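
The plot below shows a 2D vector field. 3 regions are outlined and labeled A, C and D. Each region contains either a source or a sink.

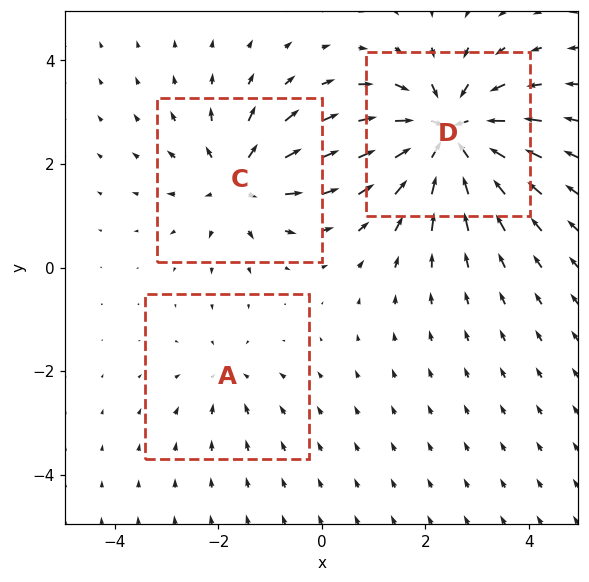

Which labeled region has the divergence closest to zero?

A

Divergence at each region's feature centre — A: about -2, C: about +4, D: about -6. Region A is closest to zero.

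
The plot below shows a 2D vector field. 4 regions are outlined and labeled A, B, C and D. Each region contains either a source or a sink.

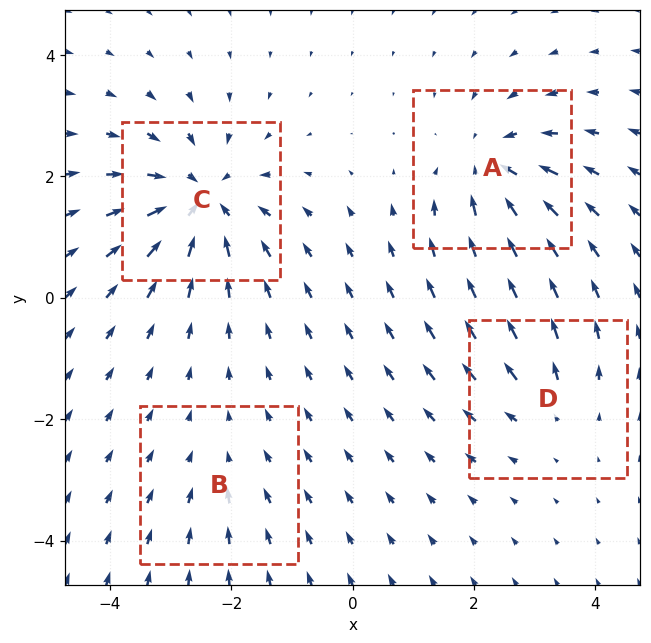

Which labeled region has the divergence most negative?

C

Divergence at each region's feature centre — A: about -6, B: about -2, C: about -7, D: about +3. Region C is most negative.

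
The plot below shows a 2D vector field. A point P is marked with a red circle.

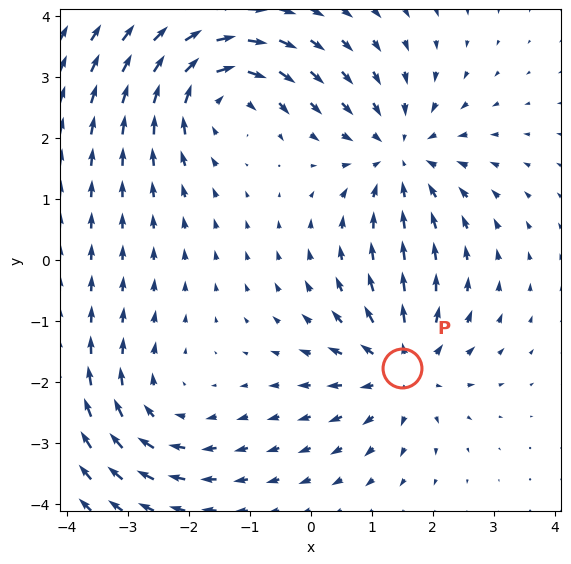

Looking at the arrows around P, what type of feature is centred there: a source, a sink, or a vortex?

At P (1.5, -1.8) the arrows spread outward. Divergence about +4, curl ≈0 — positive divergence with near-zero curl is a source.

source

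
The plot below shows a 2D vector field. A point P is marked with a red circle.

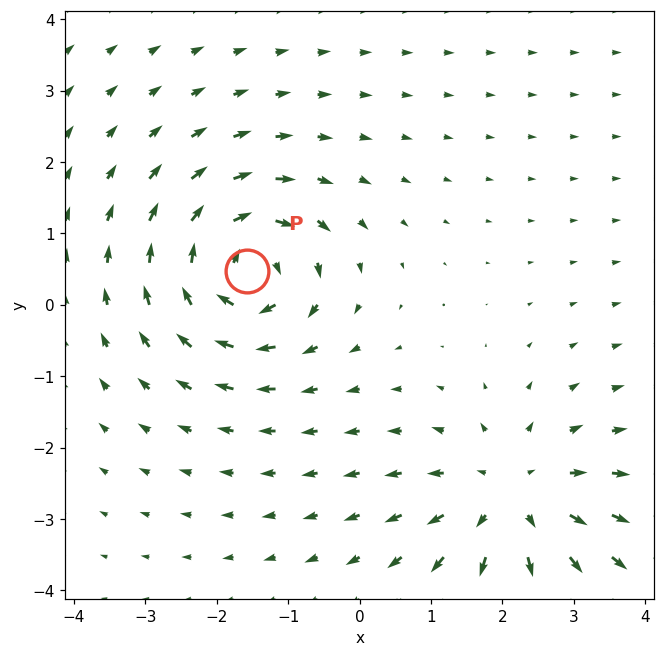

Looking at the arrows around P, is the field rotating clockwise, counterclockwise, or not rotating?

Near P at (-1.6, 0.5) the arrows circulate clockwise. The curl (z-component) there is about -7; negative curl means clockwise rotation.

clockwise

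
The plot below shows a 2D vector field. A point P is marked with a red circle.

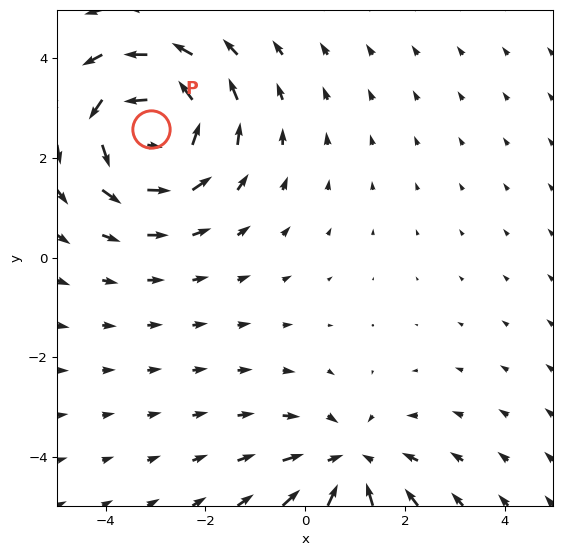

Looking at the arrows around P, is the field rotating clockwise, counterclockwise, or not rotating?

counterclockwise

Near P at (-3.1, 2.6) the arrows circulate counterclockwise. The curl (z-component) there is about +4; positive curl means counterclockwise rotation.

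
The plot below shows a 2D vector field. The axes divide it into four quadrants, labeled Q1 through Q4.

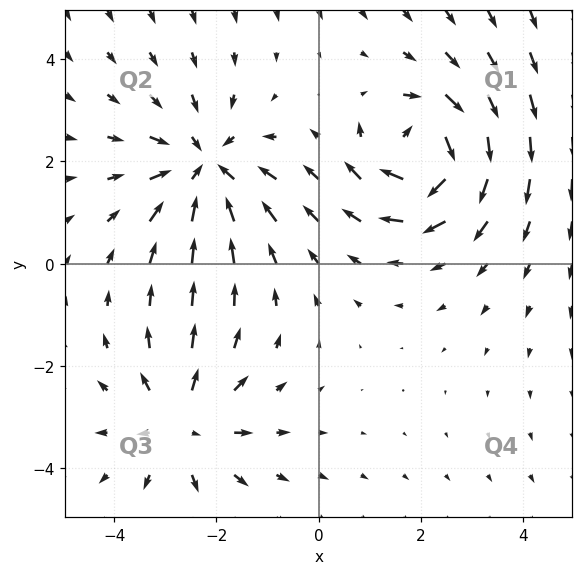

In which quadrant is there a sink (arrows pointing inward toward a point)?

Q2

The sink sits at approximately (-2.2, 1.9), which lies in quadrant Q2. The divergence there is about -3, negative as expected for a sink.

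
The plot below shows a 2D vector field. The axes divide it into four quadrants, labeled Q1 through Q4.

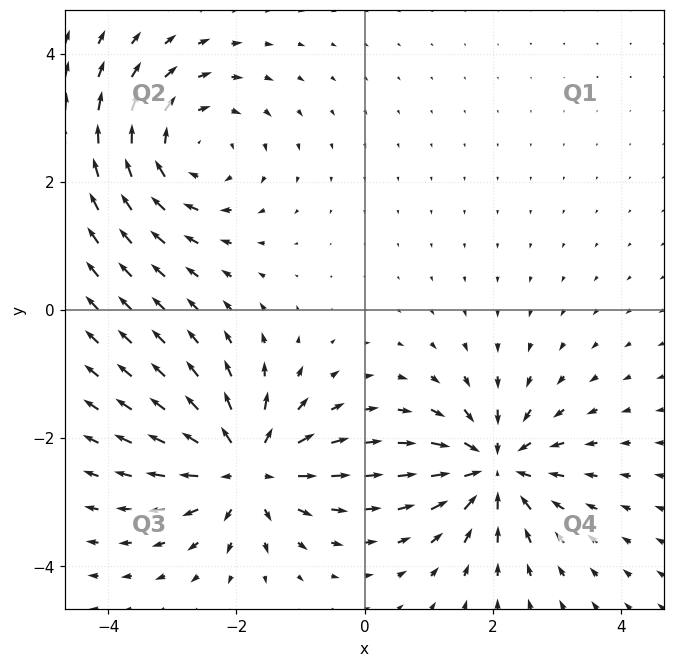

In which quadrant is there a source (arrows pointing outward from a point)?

Q3

The source sits at approximately (-1.8, -2.5), which lies in quadrant Q3. The divergence there is about +5, positive as expected for a source.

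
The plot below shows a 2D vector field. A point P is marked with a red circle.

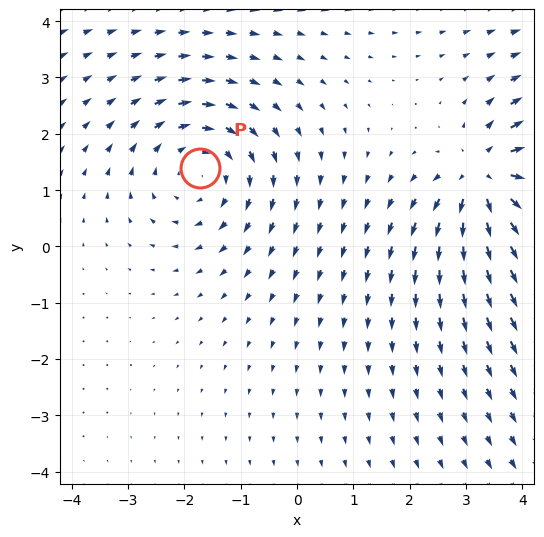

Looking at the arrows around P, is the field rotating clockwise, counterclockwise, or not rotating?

clockwise

Near P at (-1.7, 1.4) the arrows circulate clockwise. The curl (z-component) there is about -2; negative curl means clockwise rotation.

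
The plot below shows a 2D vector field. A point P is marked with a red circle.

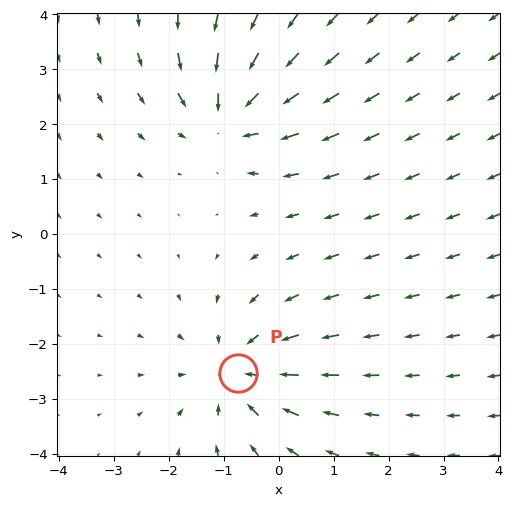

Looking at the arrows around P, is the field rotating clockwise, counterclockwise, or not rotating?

not rotating

Near P at (-0.7, -2.5) the arrows show no circulation. The curl there is ≈0.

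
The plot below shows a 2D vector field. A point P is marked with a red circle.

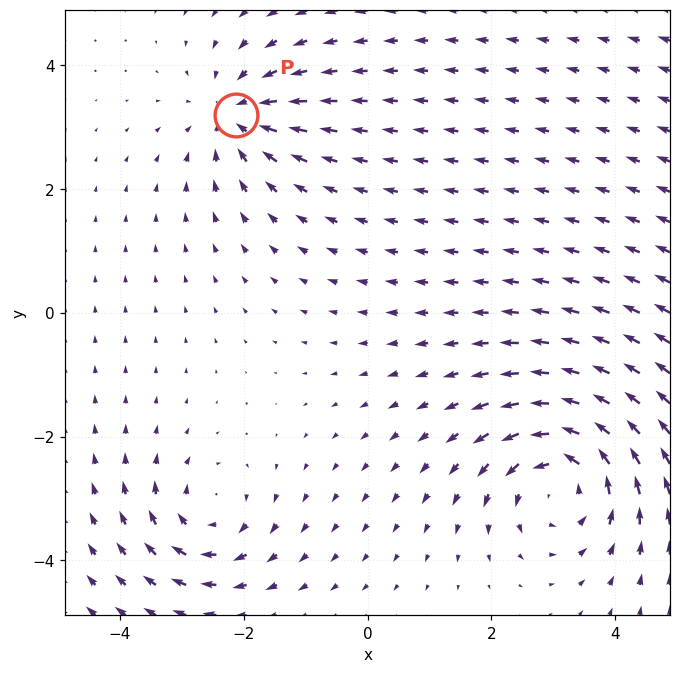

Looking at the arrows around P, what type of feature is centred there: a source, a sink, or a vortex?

sink

At P (-2.1, 3.2) the arrows converge inward. Divergence about -4, curl ≈0 — negative divergence with near-zero curl is a sink.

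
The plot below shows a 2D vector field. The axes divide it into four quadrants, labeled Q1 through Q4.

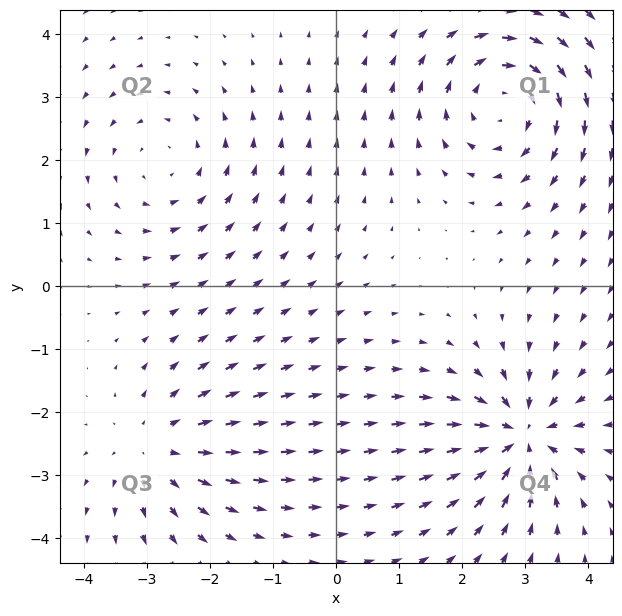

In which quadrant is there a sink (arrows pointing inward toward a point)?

Q4

The sink sits at approximately (2.9, -2.4), which lies in quadrant Q4. The divergence there is about -6, negative as expected for a sink.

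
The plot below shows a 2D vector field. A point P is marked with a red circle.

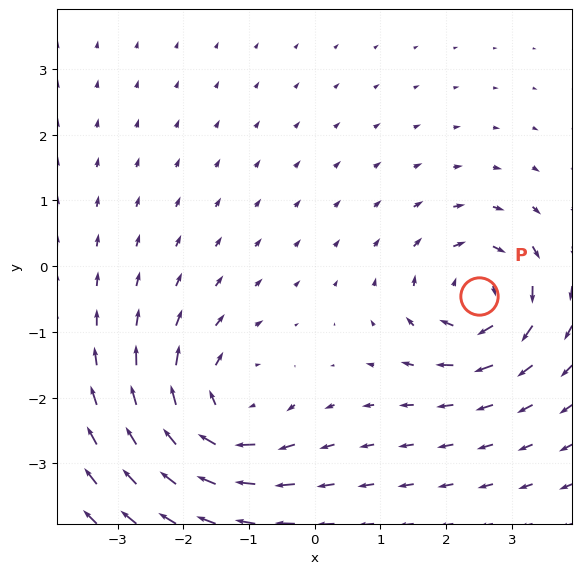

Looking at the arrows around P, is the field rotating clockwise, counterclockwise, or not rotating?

Near P at (2.5, -0.5) the arrows circulate clockwise. The curl (z-component) there is about -5; negative curl means clockwise rotation.

clockwise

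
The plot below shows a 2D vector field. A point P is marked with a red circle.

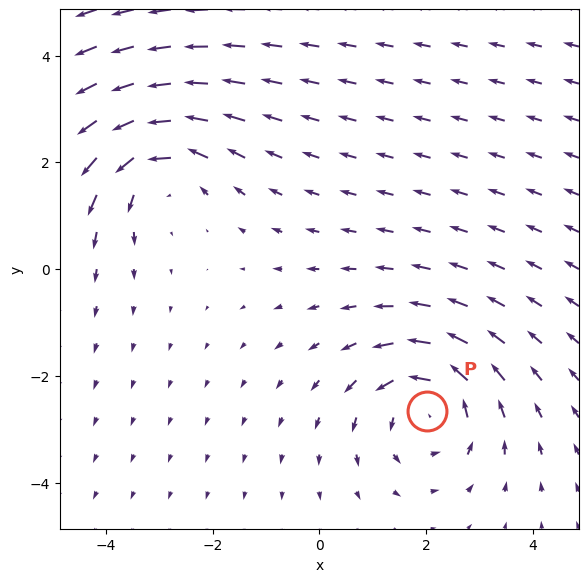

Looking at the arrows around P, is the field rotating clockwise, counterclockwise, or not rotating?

Near P at (2.0, -2.7) the arrows circulate counterclockwise. The curl (z-component) there is about +4; positive curl means counterclockwise rotation.

counterclockwise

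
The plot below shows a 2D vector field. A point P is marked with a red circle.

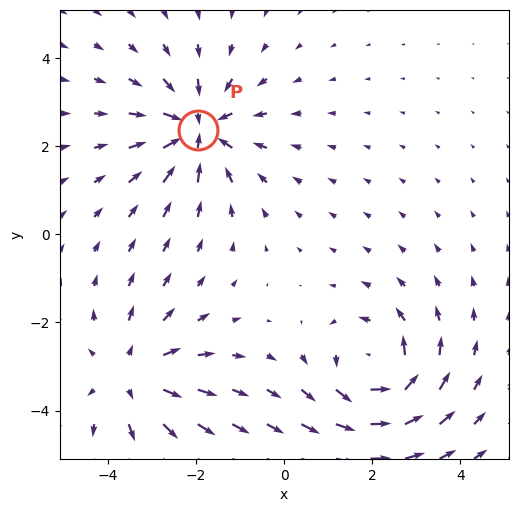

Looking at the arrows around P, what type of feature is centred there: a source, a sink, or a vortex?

sink

At P (-2.0, 2.4) the arrows converge inward. Divergence about -5, curl ≈0 — negative divergence with near-zero curl is a sink.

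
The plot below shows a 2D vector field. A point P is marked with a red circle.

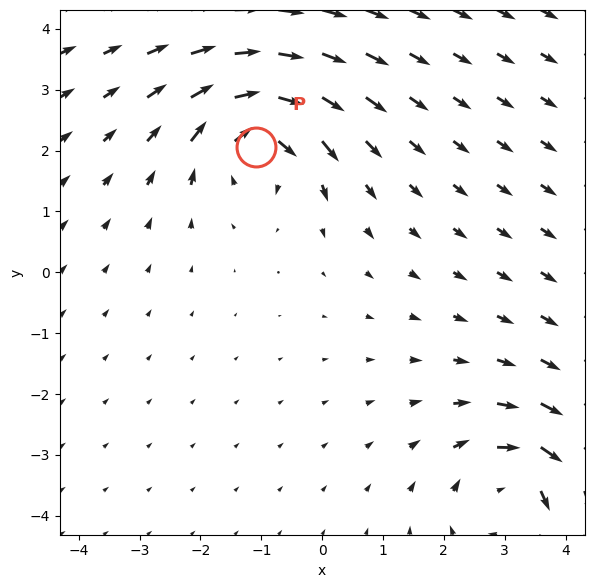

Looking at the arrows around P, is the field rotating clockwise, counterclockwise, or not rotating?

clockwise

Near P at (-1.1, 2.1) the arrows circulate clockwise. The curl (z-component) there is about -6; negative curl means clockwise rotation.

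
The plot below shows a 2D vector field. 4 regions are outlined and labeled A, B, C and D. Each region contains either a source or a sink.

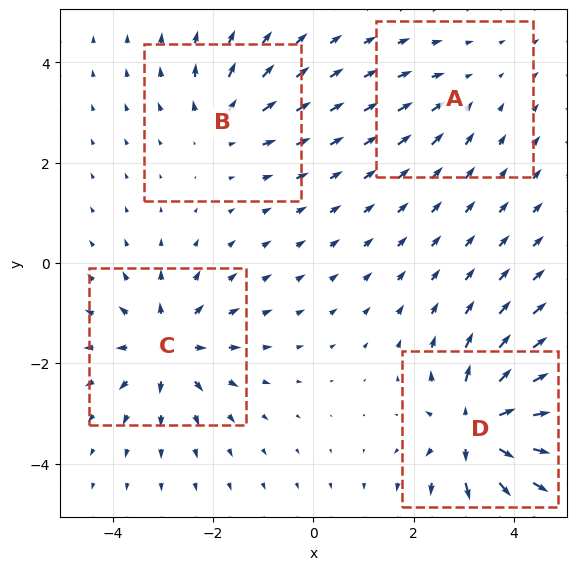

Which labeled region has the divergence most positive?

D

Divergence at each region's feature centre — A: about -3, B: about +4, C: about +6, D: about +9. Region D is most positive.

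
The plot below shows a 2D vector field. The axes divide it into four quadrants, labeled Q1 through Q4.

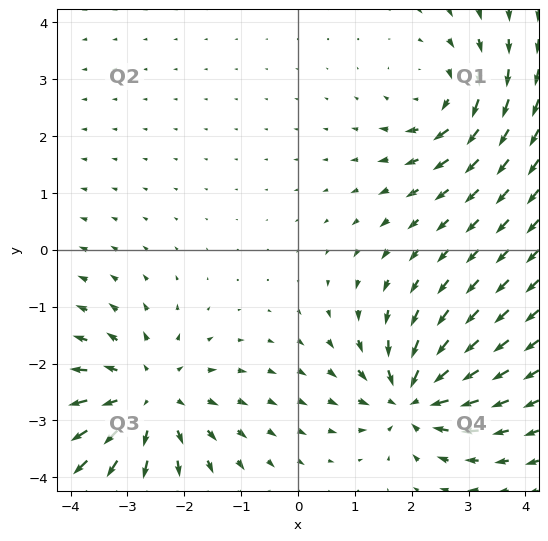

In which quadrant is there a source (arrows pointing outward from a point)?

The source sits at approximately (-2.7, -2.6), which lies in quadrant Q3. The divergence there is about +4, positive as expected for a source.

Q3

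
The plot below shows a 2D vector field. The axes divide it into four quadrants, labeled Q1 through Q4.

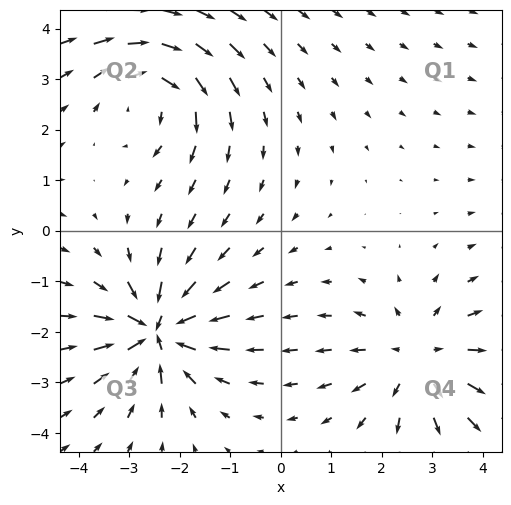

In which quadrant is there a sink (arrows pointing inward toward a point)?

The sink sits at approximately (-2.4, -2.0), which lies in quadrant Q3. The divergence there is about -6, negative as expected for a sink.

Q3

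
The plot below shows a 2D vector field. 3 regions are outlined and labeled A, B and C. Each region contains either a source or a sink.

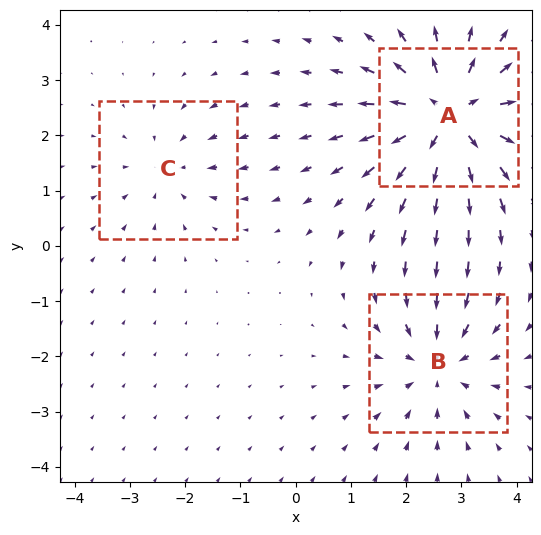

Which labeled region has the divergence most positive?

Divergence at each region's feature centre — A: about +5, B: about -3, C: about -2. Region A is most positive.

A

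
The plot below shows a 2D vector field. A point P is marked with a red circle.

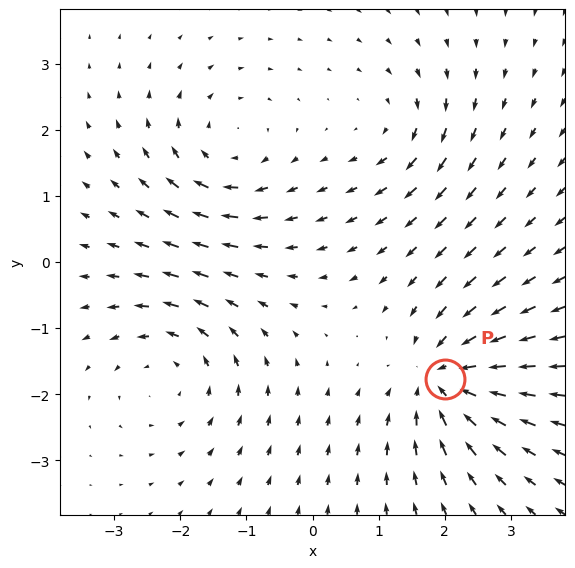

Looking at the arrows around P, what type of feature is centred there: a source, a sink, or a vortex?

At P (2.0, -1.8) the arrows converge inward. Divergence about -6, curl ≈0 — negative divergence with near-zero curl is a sink.

sink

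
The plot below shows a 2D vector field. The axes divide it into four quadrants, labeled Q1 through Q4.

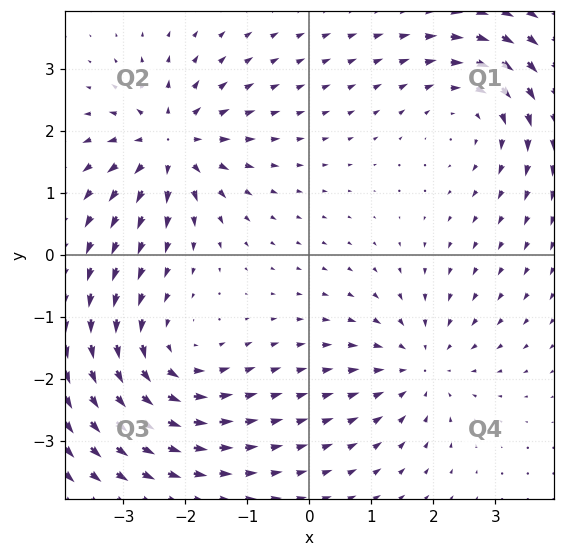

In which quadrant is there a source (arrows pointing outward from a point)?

The source sits at approximately (-2.2, 1.8), which lies in quadrant Q2. The divergence there is about +6, positive as expected for a source.

Q2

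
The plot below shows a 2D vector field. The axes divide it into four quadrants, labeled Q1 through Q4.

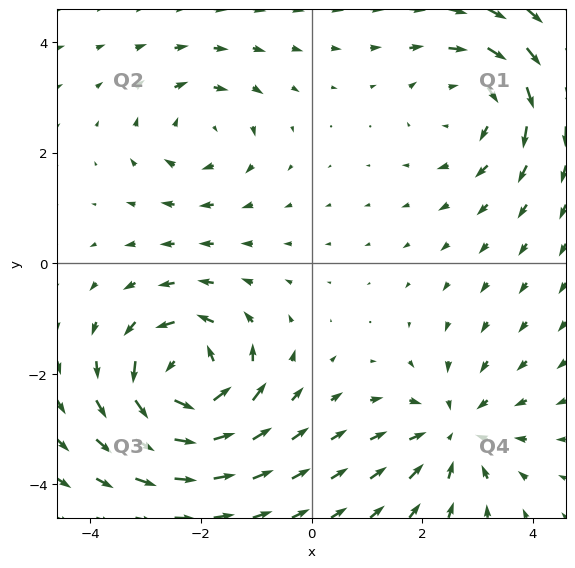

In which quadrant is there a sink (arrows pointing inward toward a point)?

The sink sits at approximately (2.6, -3.0), which lies in quadrant Q4. The divergence there is about -4, negative as expected for a sink.

Q4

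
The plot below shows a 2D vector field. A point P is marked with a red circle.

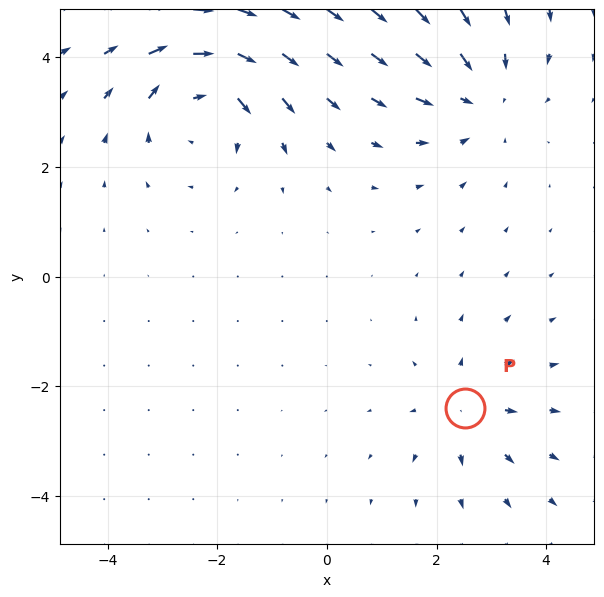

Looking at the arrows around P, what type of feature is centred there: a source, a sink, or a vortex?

source

At P (2.5, -2.4) the arrows spread outward. Divergence about +4, curl ≈0 — positive divergence with near-zero curl is a source.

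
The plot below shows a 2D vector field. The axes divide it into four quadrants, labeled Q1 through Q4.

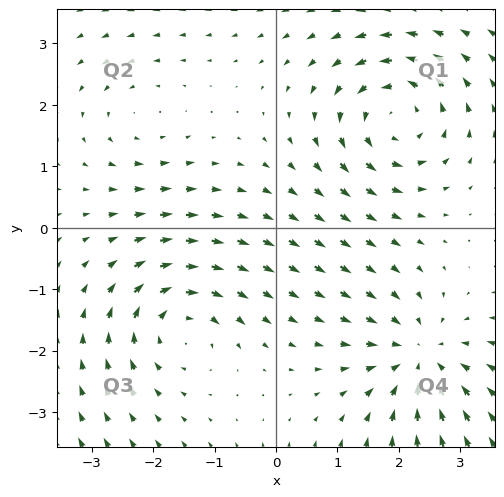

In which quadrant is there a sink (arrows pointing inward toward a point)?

The sink sits at approximately (2.3, -2.1), which lies in quadrant Q4. The divergence there is about -4, negative as expected for a sink.

Q4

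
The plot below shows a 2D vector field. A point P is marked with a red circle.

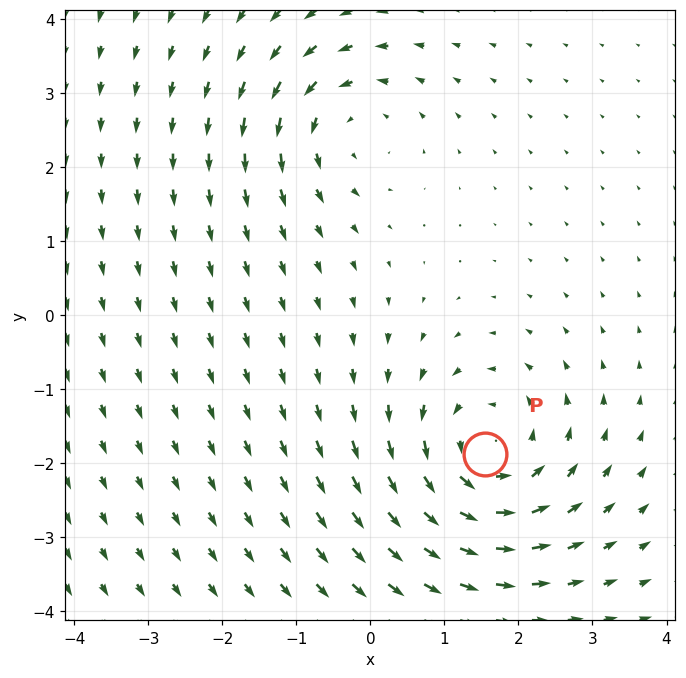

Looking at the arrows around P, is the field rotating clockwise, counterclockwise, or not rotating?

Near P at (1.6, -1.9) the arrows circulate counterclockwise. The curl (z-component) there is about +5; positive curl means counterclockwise rotation.

counterclockwise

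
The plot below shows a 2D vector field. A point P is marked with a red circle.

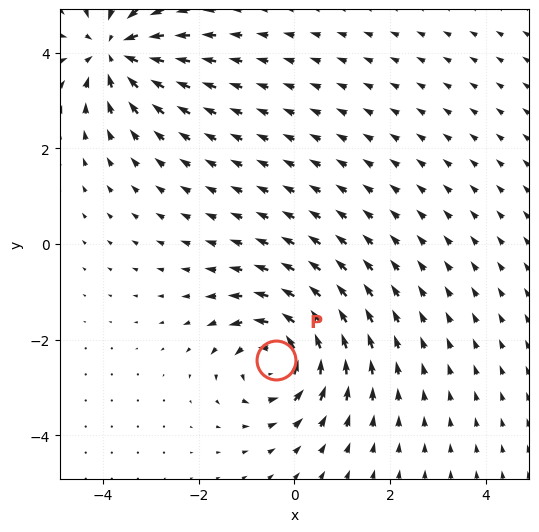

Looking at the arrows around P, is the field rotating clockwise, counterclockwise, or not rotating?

counterclockwise

Near P at (-0.4, -2.4) the arrows circulate counterclockwise. The curl (z-component) there is about +6; positive curl means counterclockwise rotation.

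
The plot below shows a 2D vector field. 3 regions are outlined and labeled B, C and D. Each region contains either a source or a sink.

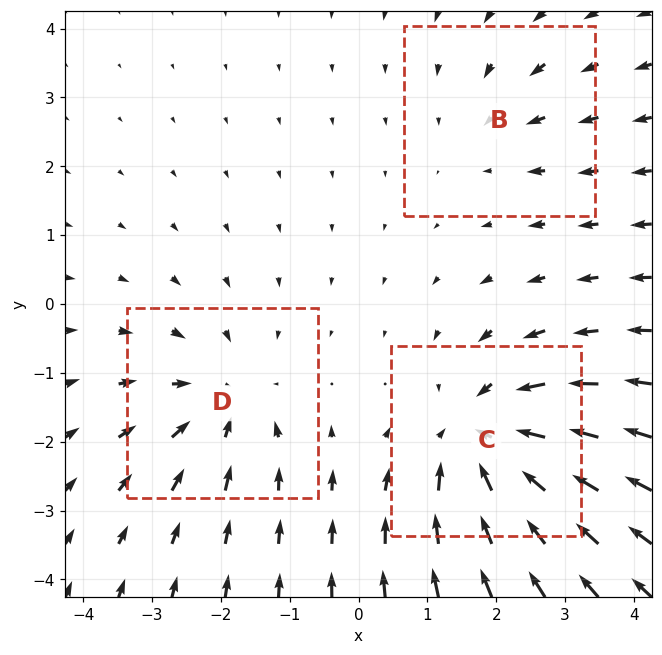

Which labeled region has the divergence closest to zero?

Divergence at each region's feature centre — B: about -2, C: about -4, D: about -3. Region B is closest to zero.

B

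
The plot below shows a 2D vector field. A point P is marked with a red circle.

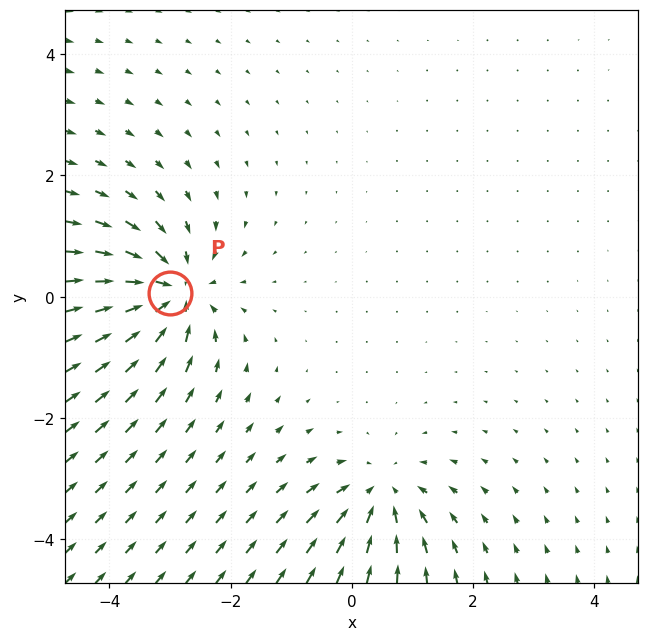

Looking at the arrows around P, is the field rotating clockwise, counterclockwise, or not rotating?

Near P at (-3.0, 0.1) the arrows show no circulation. The curl there is ≈0.

not rotating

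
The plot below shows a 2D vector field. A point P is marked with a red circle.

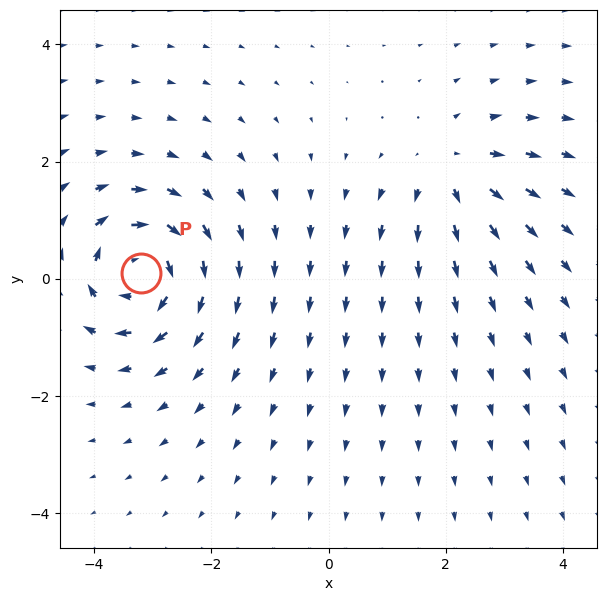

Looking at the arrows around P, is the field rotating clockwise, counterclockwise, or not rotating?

Near P at (-3.2, 0.1) the arrows circulate clockwise. The curl (z-component) there is about -6; negative curl means clockwise rotation.

clockwise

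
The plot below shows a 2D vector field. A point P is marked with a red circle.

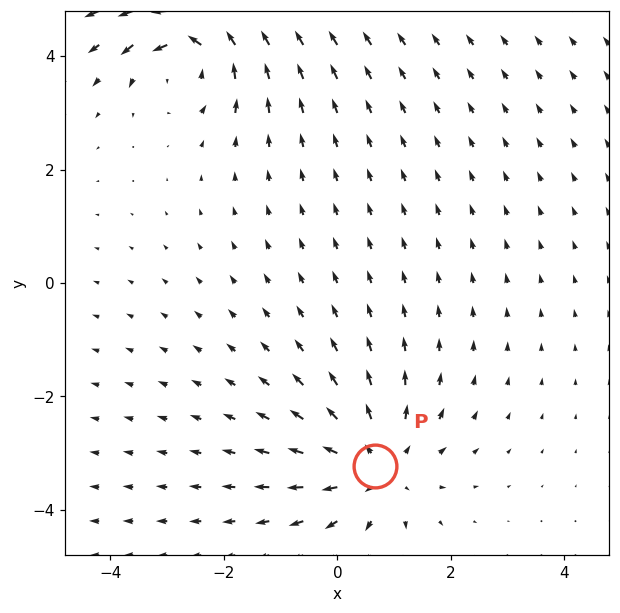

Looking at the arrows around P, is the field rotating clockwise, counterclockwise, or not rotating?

Near P at (0.7, -3.2) the arrows show no circulation. The curl there is ≈0.

not rotating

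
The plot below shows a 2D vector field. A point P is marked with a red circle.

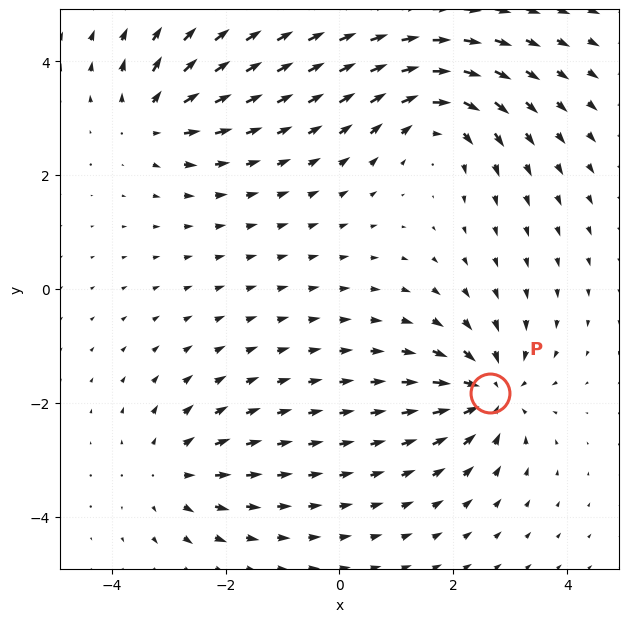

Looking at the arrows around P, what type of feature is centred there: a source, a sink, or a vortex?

At P (2.6, -1.8) the arrows converge inward. Divergence about -5, curl ≈0 — negative divergence with near-zero curl is a sink.

sink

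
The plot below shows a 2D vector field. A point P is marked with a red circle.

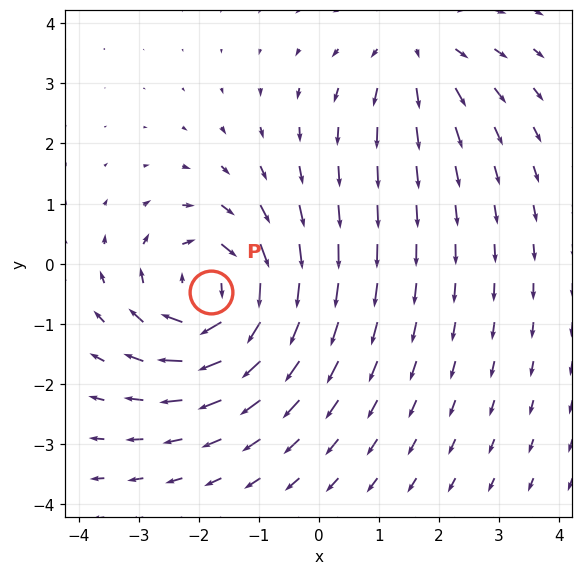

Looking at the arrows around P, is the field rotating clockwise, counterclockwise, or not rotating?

clockwise

Near P at (-1.8, -0.5) the arrows circulate clockwise. The curl (z-component) there is about -5; negative curl means clockwise rotation.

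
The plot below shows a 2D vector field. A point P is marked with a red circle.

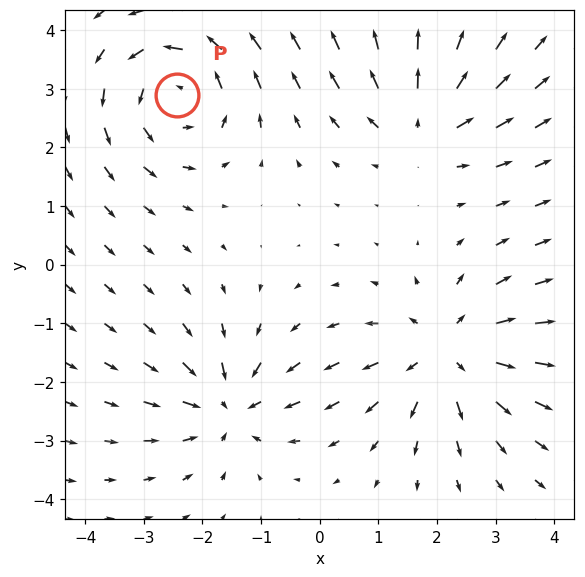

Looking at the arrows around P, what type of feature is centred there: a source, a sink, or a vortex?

At P (-2.4, 2.9) the arrows circulate counterclockwise. Divergence ≈0, curl about +5 — near-zero divergence with nonzero curl is a vortex.

vortex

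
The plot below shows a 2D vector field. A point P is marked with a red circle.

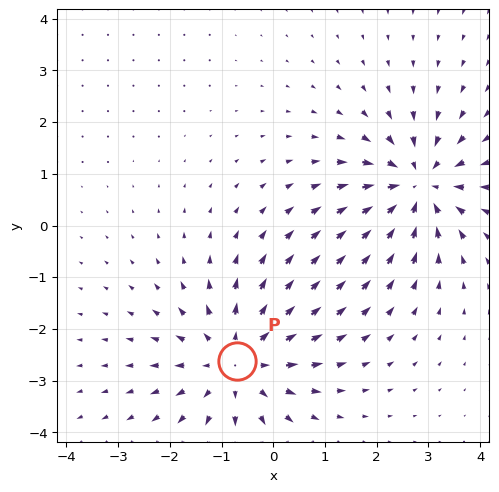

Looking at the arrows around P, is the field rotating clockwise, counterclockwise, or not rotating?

Near P at (-0.7, -2.6) the arrows show no circulation. The curl there is ≈0.

not rotating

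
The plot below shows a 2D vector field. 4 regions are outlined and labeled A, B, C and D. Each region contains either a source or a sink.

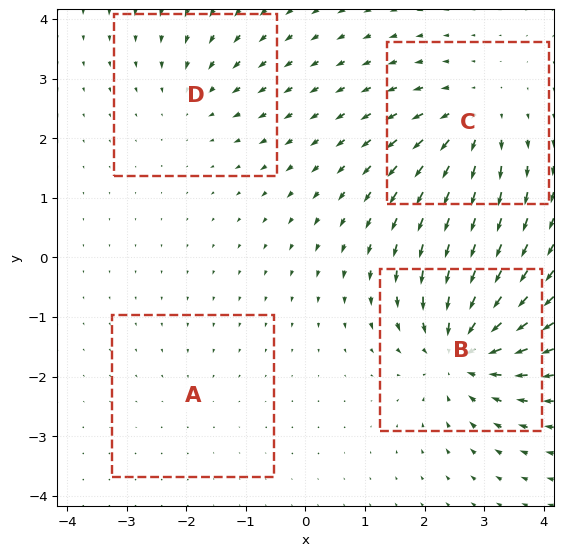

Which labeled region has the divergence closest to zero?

Divergence at each region's feature centre — A: about -2, B: about -8, C: about +5, D: about -3. Region A is closest to zero.

A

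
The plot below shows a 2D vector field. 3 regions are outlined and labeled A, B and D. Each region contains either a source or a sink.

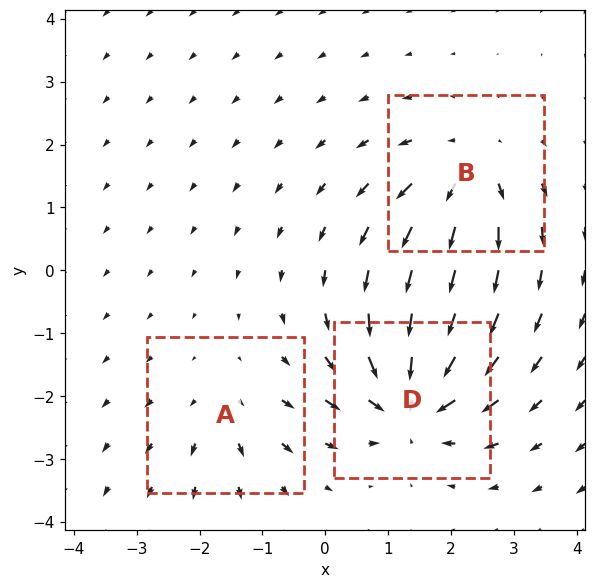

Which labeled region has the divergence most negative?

D

Divergence at each region's feature centre — A: about +2, B: about +4, D: about -6. Region D is most negative.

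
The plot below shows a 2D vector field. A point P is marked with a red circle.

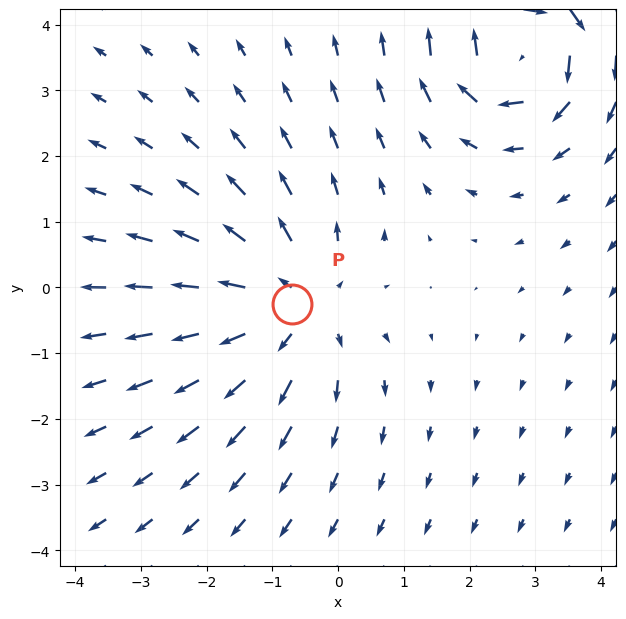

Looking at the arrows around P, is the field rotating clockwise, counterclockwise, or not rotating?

not rotating

Near P at (-0.7, -0.3) the arrows show no circulation. The curl there is ≈0.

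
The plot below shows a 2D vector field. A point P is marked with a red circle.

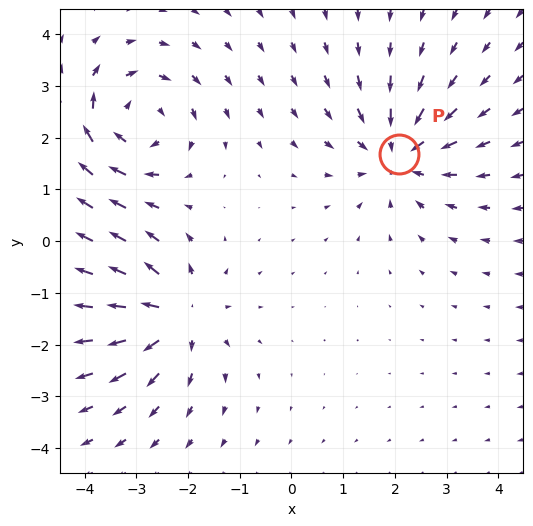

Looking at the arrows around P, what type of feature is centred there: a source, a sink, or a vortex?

At P (2.1, 1.7) the arrows converge inward. Divergence about -4, curl ≈0 — negative divergence with near-zero curl is a sink.

sink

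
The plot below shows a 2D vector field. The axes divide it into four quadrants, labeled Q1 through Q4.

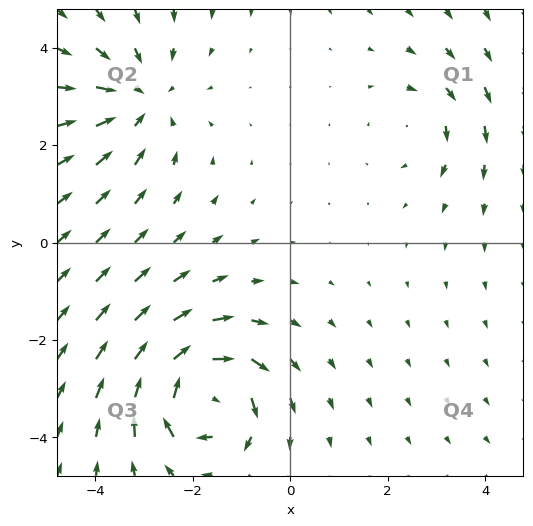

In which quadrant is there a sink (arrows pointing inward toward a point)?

The sink sits at approximately (-3.1, 2.9), which lies in quadrant Q2. The divergence there is about -3, negative as expected for a sink.

Q2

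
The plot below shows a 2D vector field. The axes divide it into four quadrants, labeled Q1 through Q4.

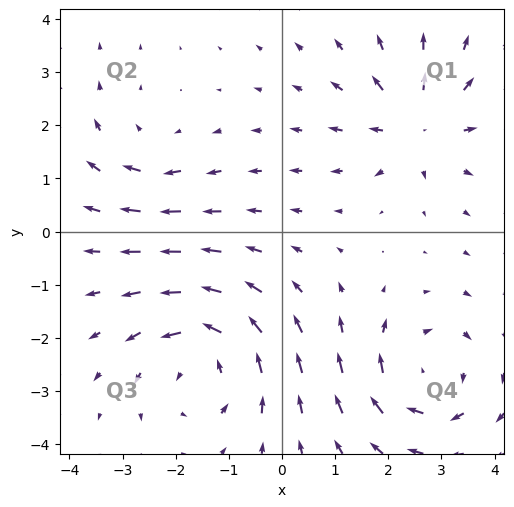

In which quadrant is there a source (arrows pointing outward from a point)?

The source sits at approximately (2.5, 2.0), which lies in quadrant Q1. The divergence there is about +5, positive as expected for a source.

Q1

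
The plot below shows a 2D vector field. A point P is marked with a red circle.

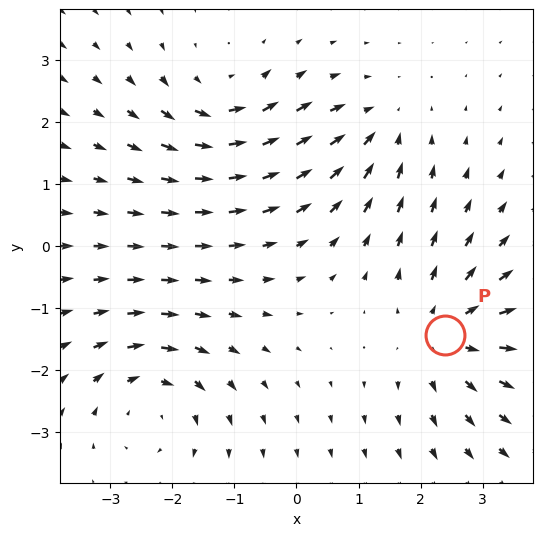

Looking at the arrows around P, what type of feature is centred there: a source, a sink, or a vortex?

At P (2.4, -1.4) the arrows spread outward. Divergence about +5, curl ≈0 — positive divergence with near-zero curl is a source.

source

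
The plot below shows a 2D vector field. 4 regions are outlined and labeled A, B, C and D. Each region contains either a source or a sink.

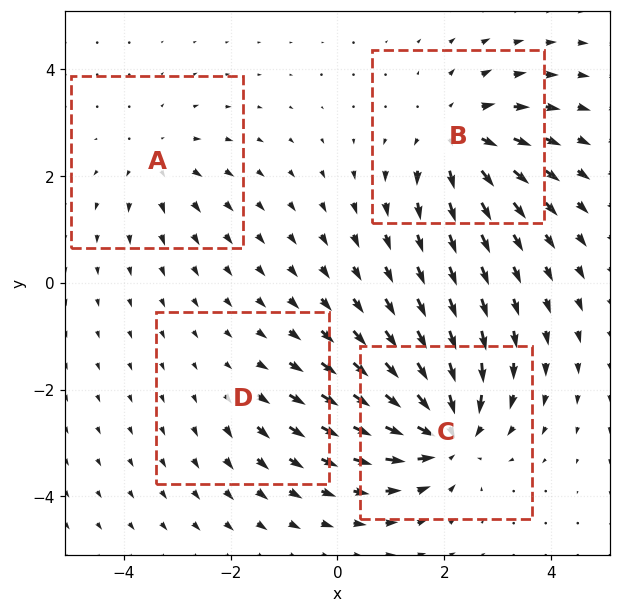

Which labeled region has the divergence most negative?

C

Divergence at each region's feature centre — A: about +3, B: about +6, C: about -7, D: about +2. Region C is most negative.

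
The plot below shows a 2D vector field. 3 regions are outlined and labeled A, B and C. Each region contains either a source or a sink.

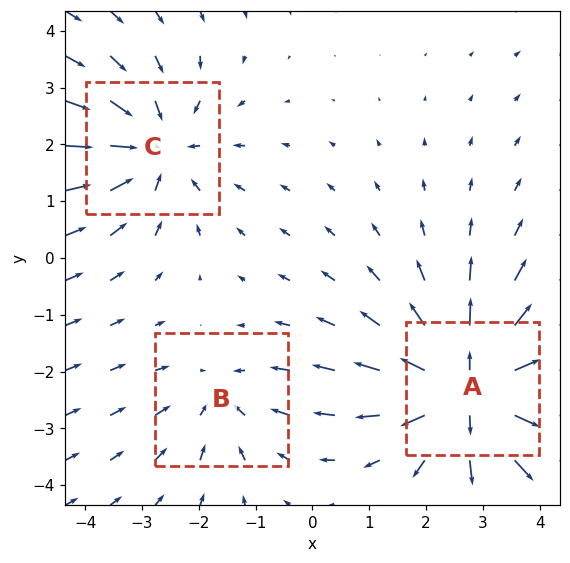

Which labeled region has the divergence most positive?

Divergence at each region's feature centre — A: about +4, B: about -2, C: about -3. Region A is most positive.

A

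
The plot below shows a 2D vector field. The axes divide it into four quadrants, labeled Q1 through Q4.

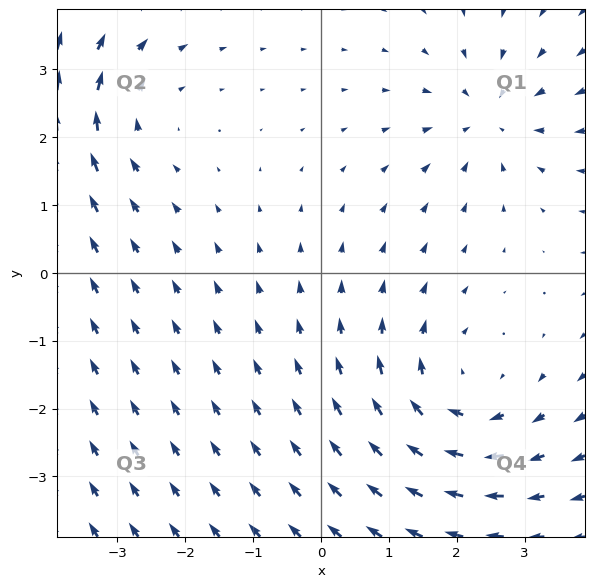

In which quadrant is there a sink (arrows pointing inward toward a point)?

Q1

The sink sits at approximately (2.5, 2.3), which lies in quadrant Q1. The divergence there is about -3, negative as expected for a sink.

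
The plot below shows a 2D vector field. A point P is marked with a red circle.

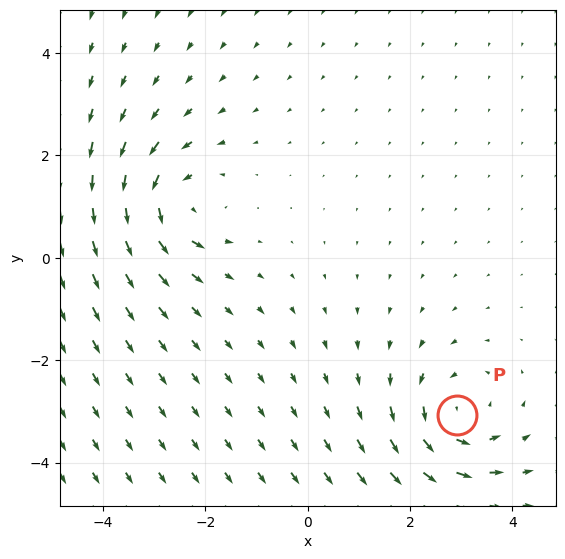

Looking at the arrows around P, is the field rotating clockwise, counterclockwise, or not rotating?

counterclockwise

Near P at (2.9, -3.1) the arrows circulate counterclockwise. The curl (z-component) there is about +4; positive curl means counterclockwise rotation.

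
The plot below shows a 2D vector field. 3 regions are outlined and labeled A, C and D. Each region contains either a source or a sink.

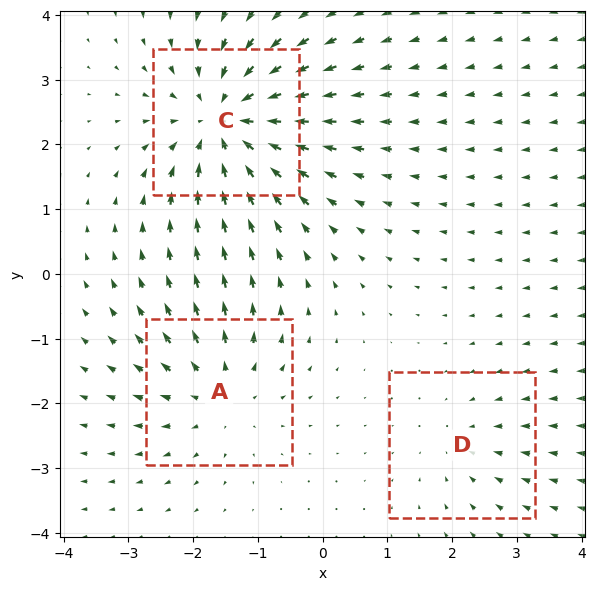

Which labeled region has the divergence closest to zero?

Divergence at each region's feature centre — A: about +3, C: about -5, D: about -2. Region D is closest to zero.

D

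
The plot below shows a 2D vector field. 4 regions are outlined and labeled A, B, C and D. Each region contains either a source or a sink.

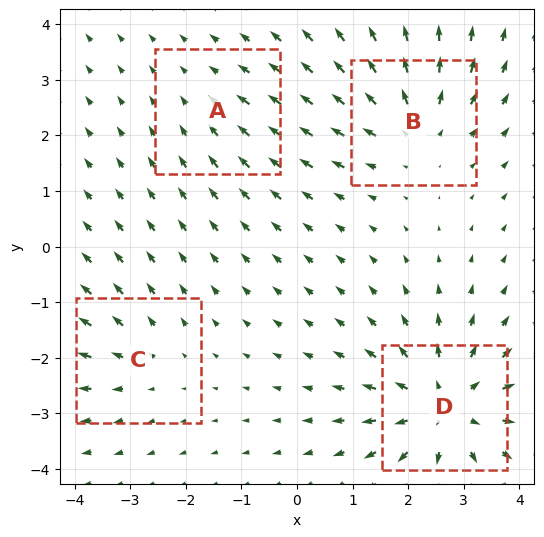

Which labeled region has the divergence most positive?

D

Divergence at each region's feature centre — A: about -2, B: about +5, C: about +3, D: about +7. Region D is most positive.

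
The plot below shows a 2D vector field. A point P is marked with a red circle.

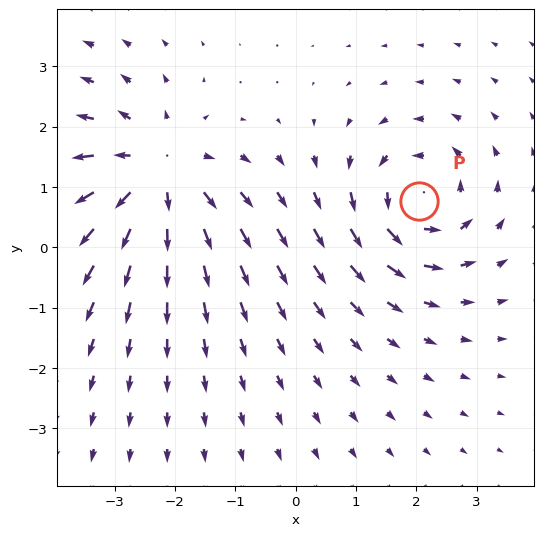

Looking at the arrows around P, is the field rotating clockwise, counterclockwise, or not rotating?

Near P at (2.0, 0.8) the arrows circulate counterclockwise. The curl (z-component) there is about +4; positive curl means counterclockwise rotation.

counterclockwise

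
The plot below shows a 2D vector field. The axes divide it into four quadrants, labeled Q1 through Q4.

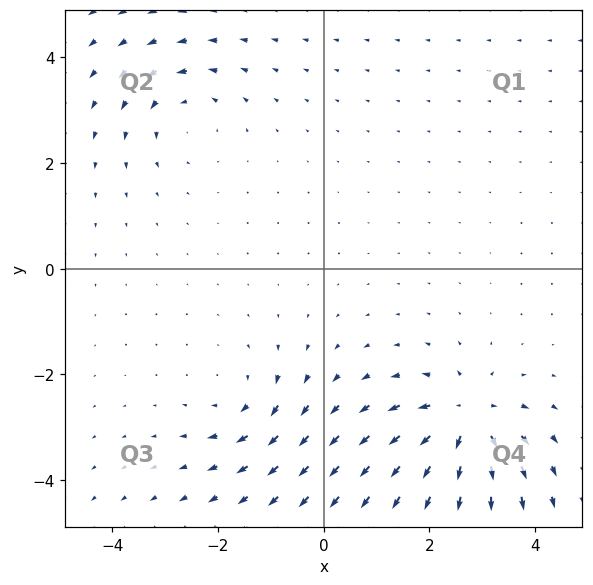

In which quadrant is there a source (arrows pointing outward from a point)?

The source sits at approximately (2.7, -2.9), which lies in quadrant Q4. The divergence there is about +6, positive as expected for a source.

Q4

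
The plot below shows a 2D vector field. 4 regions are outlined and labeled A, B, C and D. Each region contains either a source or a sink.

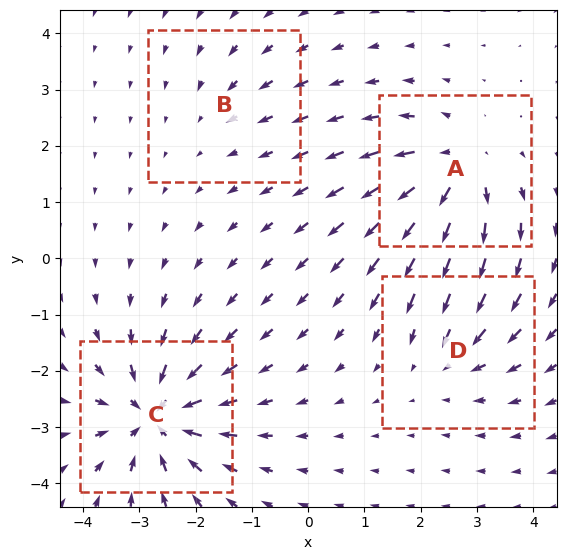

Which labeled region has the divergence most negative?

Divergence at each region's feature centre — A: about +6, B: about -2, C: about -7, D: about -4. Region C is most negative.

C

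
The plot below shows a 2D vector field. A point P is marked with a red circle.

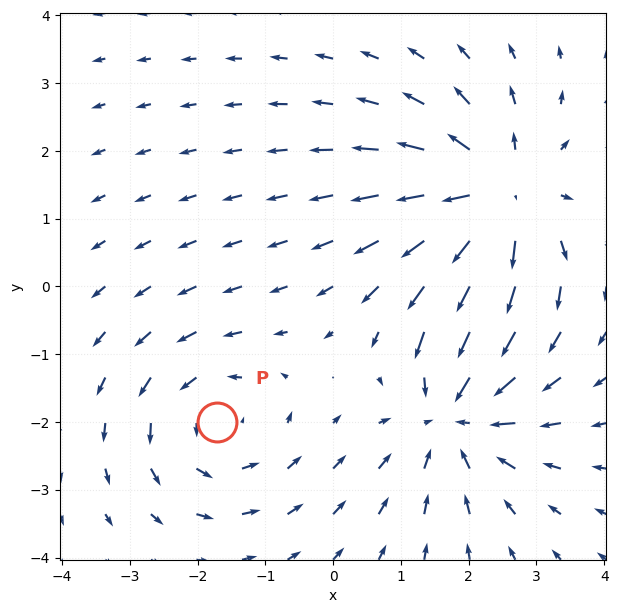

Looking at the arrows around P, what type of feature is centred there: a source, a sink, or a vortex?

vortex

At P (-1.7, -2.0) the arrows circulate counterclockwise. Divergence ≈0, curl about +3 — near-zero divergence with nonzero curl is a vortex.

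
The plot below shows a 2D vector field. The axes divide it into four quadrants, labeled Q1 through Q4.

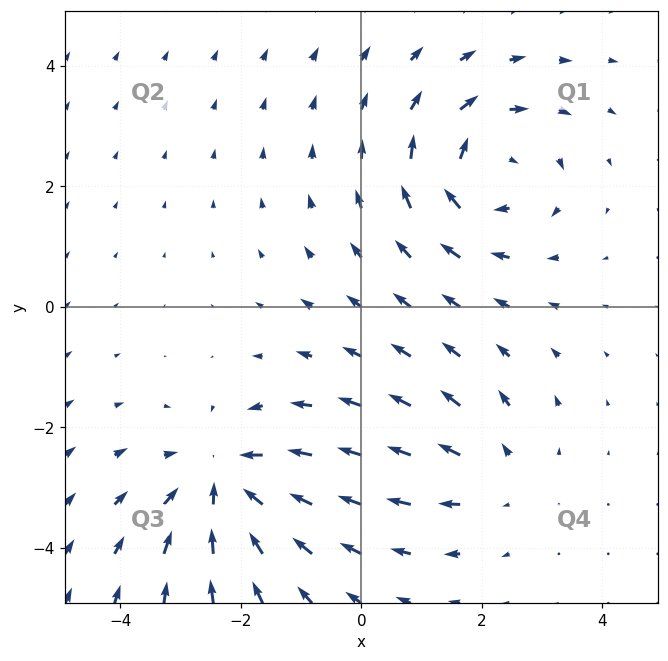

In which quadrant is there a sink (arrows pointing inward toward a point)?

Q3

The sink sits at approximately (-2.3, -2.9), which lies in quadrant Q3. The divergence there is about -4, negative as expected for a sink.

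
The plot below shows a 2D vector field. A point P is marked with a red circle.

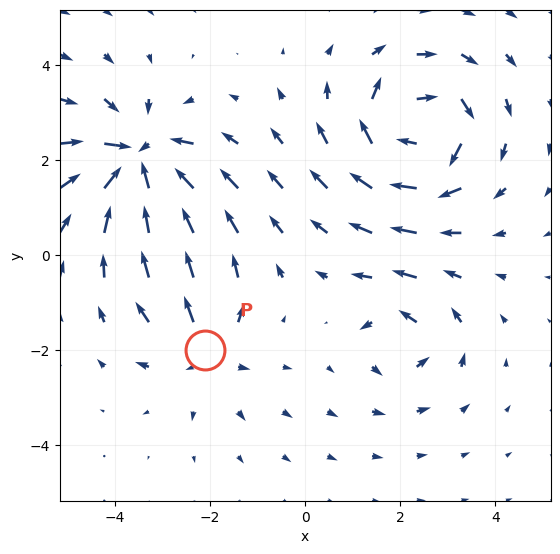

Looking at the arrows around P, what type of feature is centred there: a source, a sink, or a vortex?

source

At P (-2.1, -2.0) the arrows spread outward. Divergence about +3, curl ≈0 — positive divergence with near-zero curl is a source.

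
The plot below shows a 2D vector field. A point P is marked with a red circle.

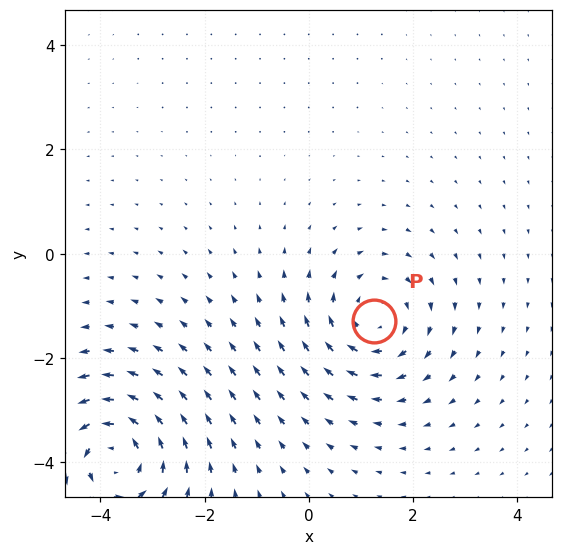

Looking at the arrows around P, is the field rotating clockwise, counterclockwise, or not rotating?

Near P at (1.3, -1.3) the arrows circulate clockwise. The curl (z-component) there is about -3; negative curl means clockwise rotation.

clockwise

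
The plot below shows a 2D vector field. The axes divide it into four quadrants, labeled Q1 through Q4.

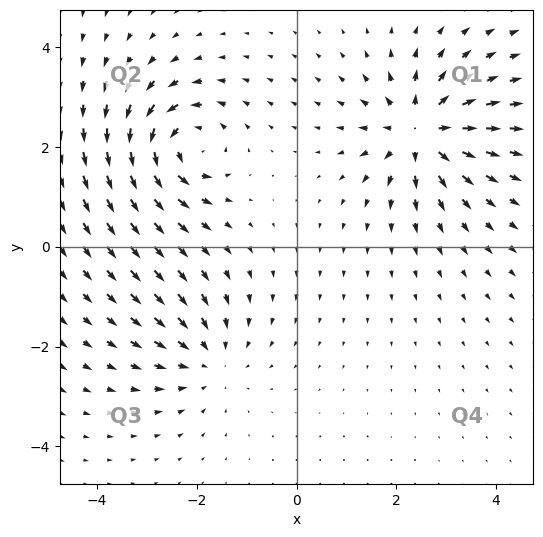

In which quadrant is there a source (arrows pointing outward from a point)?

The source sits at approximately (2.5, 2.3), which lies in quadrant Q1. The divergence there is about +6, positive as expected for a source.

Q1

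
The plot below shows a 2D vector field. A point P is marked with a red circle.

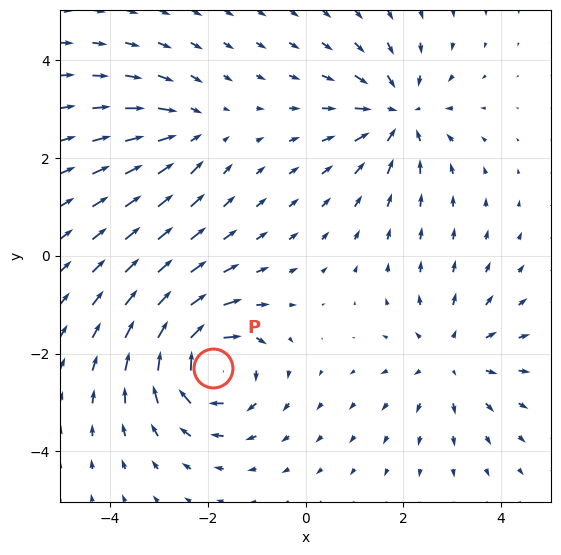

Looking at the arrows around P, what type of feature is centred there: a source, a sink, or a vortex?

At P (-1.9, -2.3) the arrows circulate clockwise. Divergence ≈0, curl about -6 — near-zero divergence with nonzero curl is a vortex.

vortex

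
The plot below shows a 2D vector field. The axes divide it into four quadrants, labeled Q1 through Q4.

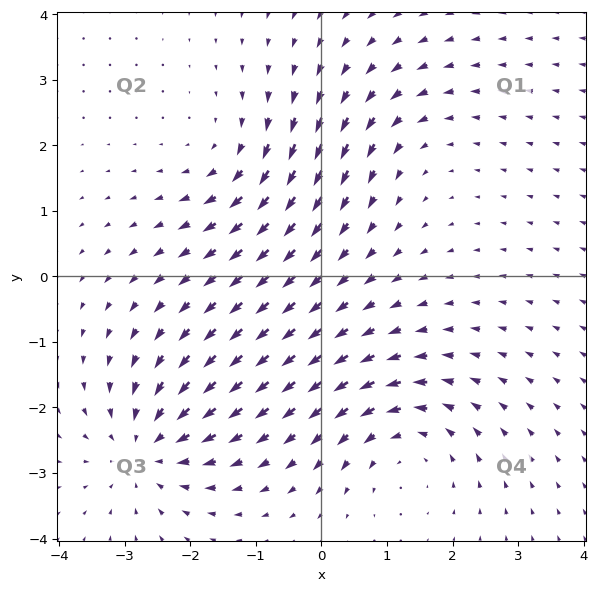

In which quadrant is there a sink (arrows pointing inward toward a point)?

The sink sits at approximately (-2.7, -2.6), which lies in quadrant Q3. The divergence there is about -5, negative as expected for a sink.

Q3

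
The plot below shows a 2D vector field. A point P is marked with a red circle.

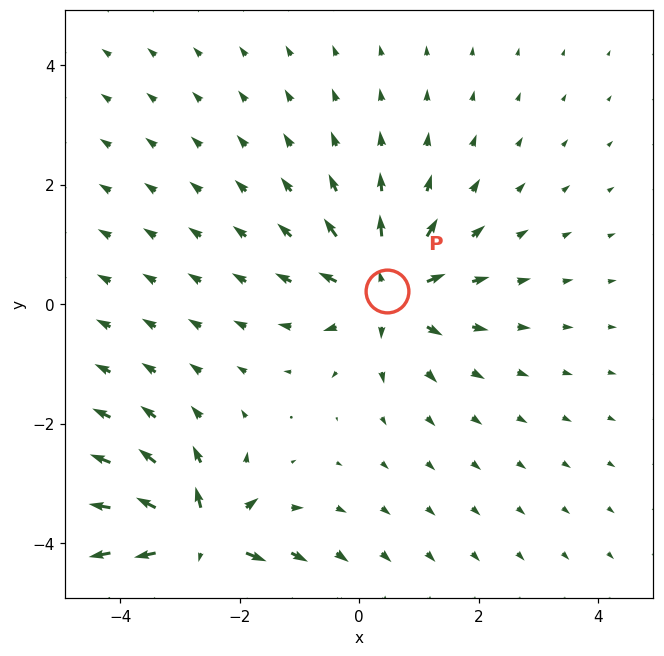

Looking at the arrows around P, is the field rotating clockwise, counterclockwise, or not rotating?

Near P at (0.5, 0.2) the arrows show no circulation. The curl there is ≈0.

not rotating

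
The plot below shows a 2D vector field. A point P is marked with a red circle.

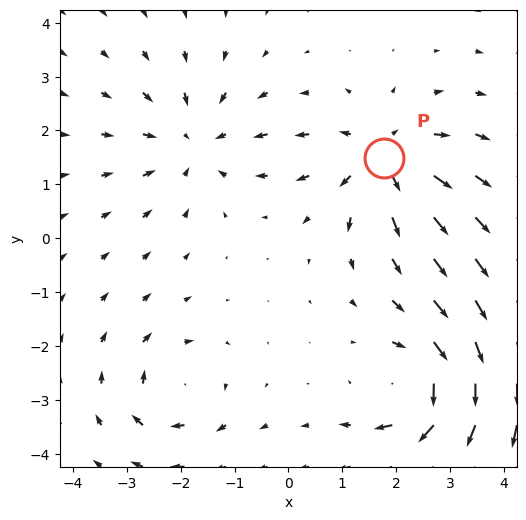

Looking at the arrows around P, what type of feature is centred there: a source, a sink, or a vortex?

source

At P (1.8, 1.5) the arrows spread outward. Divergence about +5, curl ≈0 — positive divergence with near-zero curl is a source.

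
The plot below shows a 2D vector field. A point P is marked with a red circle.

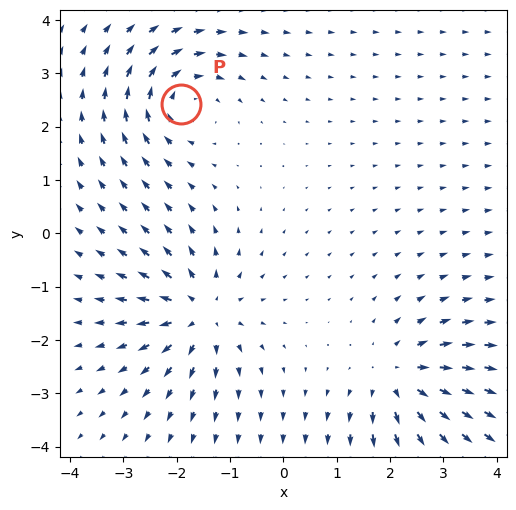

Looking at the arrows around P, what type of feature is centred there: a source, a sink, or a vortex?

vortex

At P (-1.9, 2.4) the arrows circulate clockwise. Divergence ≈0, curl about -3 — near-zero divergence with nonzero curl is a vortex.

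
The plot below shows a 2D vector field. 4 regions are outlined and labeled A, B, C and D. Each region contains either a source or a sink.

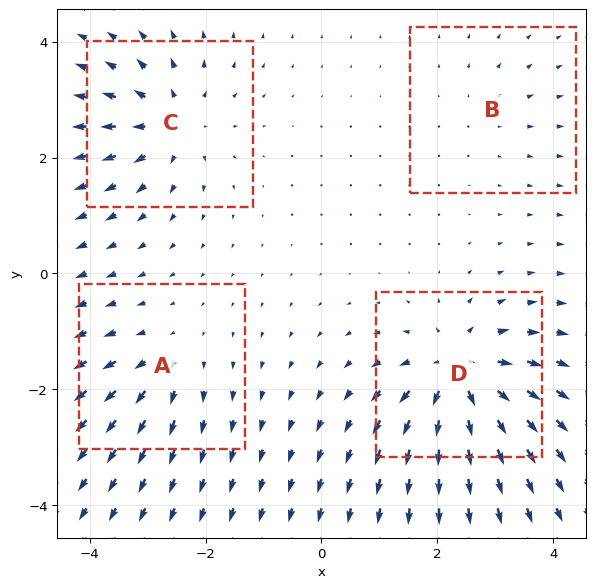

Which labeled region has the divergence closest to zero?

Divergence at each region's feature centre — A: about +4, B: about +2, C: about +6, D: about +8. Region B is closest to zero.

B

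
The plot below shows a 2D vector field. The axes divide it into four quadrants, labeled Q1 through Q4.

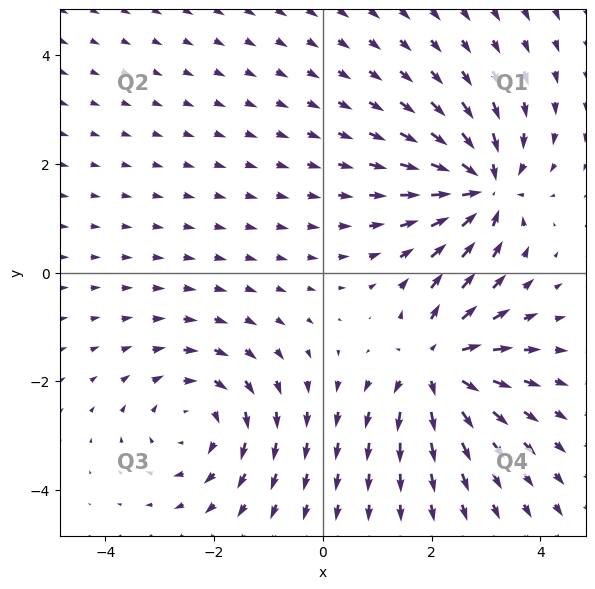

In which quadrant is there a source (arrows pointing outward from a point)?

Q4

The source sits at approximately (2.1, -1.7), which lies in quadrant Q4. The divergence there is about +6, positive as expected for a source.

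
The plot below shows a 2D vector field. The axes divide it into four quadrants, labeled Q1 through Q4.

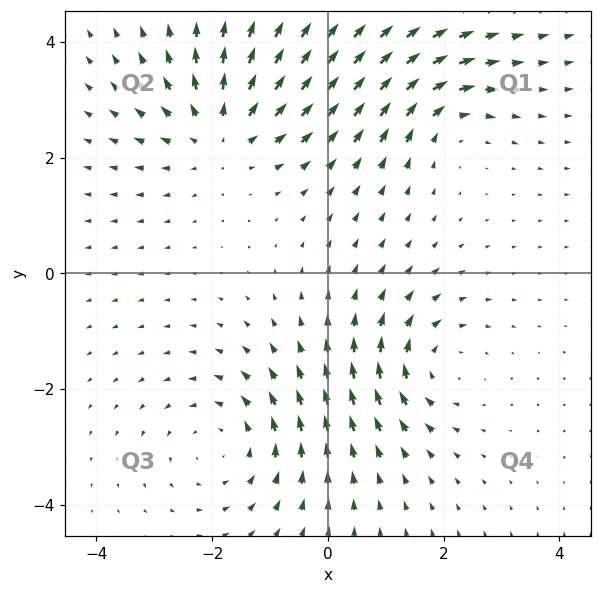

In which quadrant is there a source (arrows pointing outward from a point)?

The source sits at approximately (-1.9, 2.4), which lies in quadrant Q2. The divergence there is about +3, positive as expected for a source.

Q2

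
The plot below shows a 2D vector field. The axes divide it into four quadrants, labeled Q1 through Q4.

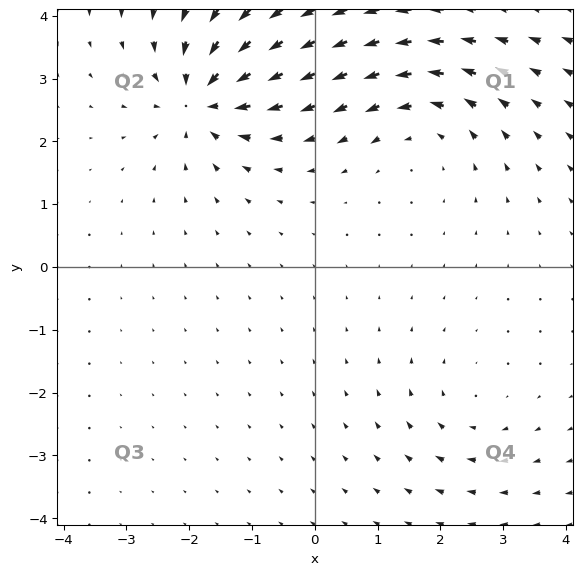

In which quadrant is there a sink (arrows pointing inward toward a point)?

Q2

The sink sits at approximately (-1.8, 2.7), which lies in quadrant Q2. The divergence there is about -6, negative as expected for a sink.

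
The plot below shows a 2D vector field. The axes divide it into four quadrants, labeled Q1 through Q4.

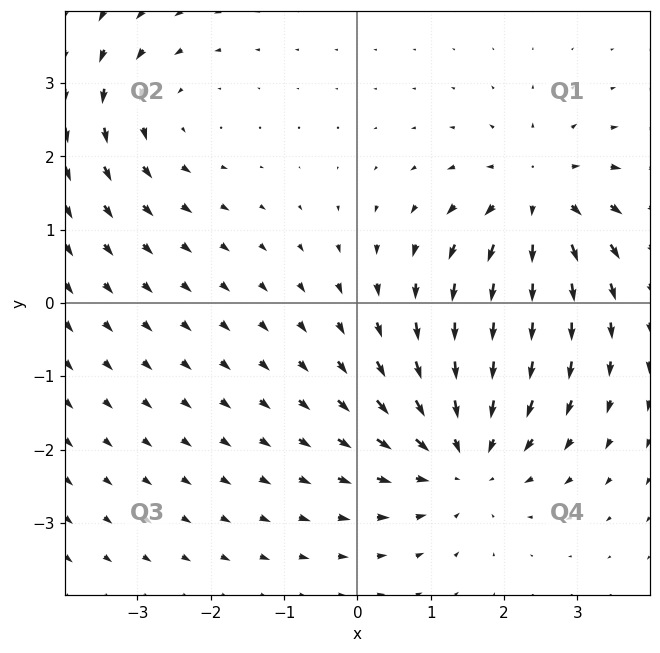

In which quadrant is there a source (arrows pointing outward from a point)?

Q1

The source sits at approximately (2.5, 1.4), which lies in quadrant Q1. The divergence there is about +5, positive as expected for a source.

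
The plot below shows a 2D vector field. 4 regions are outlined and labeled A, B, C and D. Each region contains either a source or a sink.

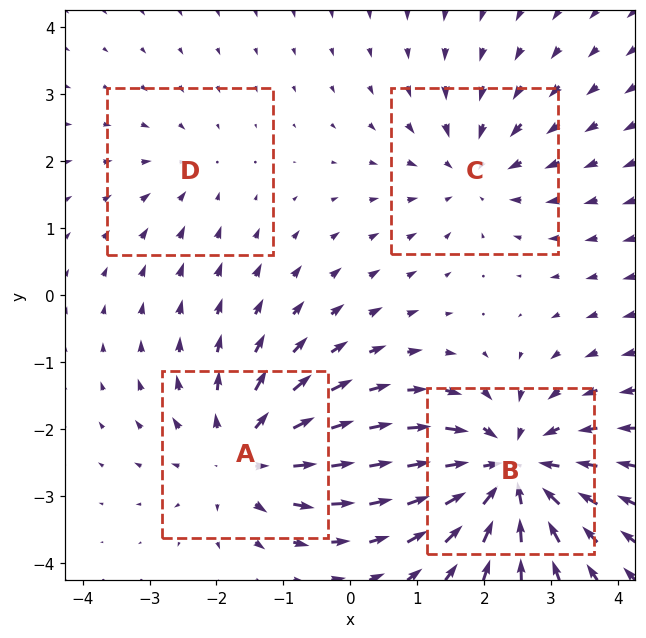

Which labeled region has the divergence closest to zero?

D

Divergence at each region's feature centre — A: about +5, B: about -6, C: about -3, D: about -2. Region D is closest to zero.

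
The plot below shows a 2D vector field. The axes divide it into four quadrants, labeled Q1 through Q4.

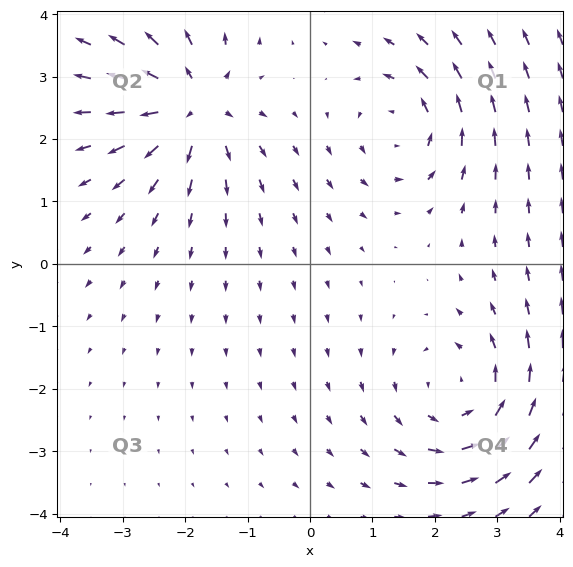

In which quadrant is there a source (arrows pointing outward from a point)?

Q2

The source sits at approximately (-1.9, 2.5), which lies in quadrant Q2. The divergence there is about +6, positive as expected for a source.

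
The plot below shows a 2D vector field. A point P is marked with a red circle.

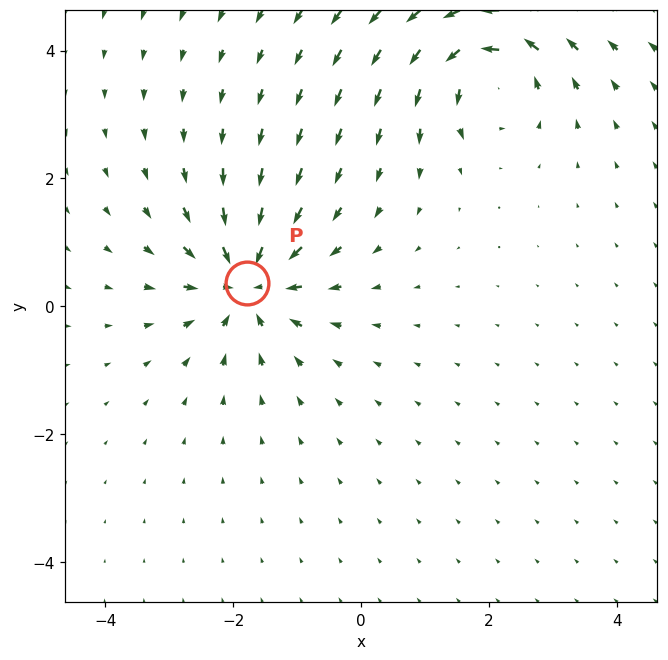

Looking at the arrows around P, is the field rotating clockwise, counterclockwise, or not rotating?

not rotating

Near P at (-1.8, 0.4) the arrows show no circulation. The curl there is ≈0.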